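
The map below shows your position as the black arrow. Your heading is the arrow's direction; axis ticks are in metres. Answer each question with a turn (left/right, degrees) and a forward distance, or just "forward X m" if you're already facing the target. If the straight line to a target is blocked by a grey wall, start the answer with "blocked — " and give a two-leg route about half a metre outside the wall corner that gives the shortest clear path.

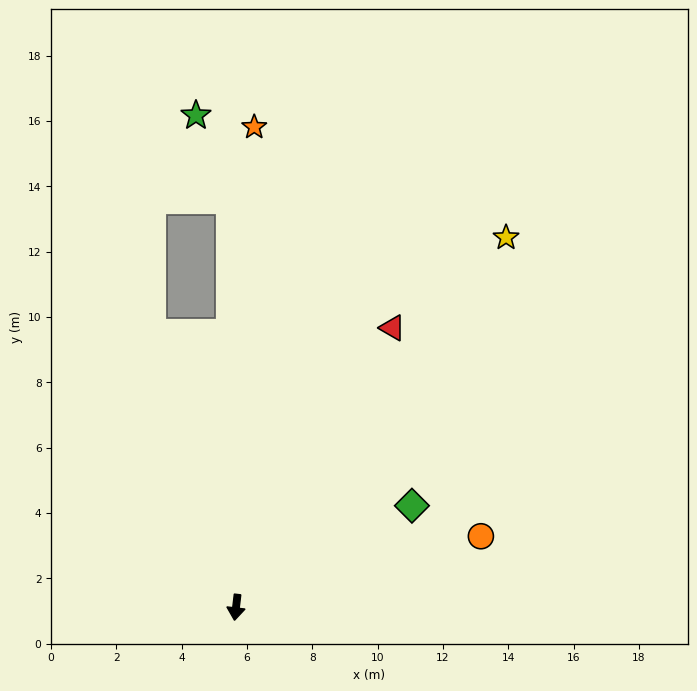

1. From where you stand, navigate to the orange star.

turn right 175°, forward 14.7 m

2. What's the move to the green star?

blocked — turn right 172°, forward 12.5 m, then turn left 21°, forward 2.8 m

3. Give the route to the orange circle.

turn left 113°, forward 7.8 m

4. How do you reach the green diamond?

turn left 127°, forward 6.2 m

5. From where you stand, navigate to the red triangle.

turn left 157°, forward 9.8 m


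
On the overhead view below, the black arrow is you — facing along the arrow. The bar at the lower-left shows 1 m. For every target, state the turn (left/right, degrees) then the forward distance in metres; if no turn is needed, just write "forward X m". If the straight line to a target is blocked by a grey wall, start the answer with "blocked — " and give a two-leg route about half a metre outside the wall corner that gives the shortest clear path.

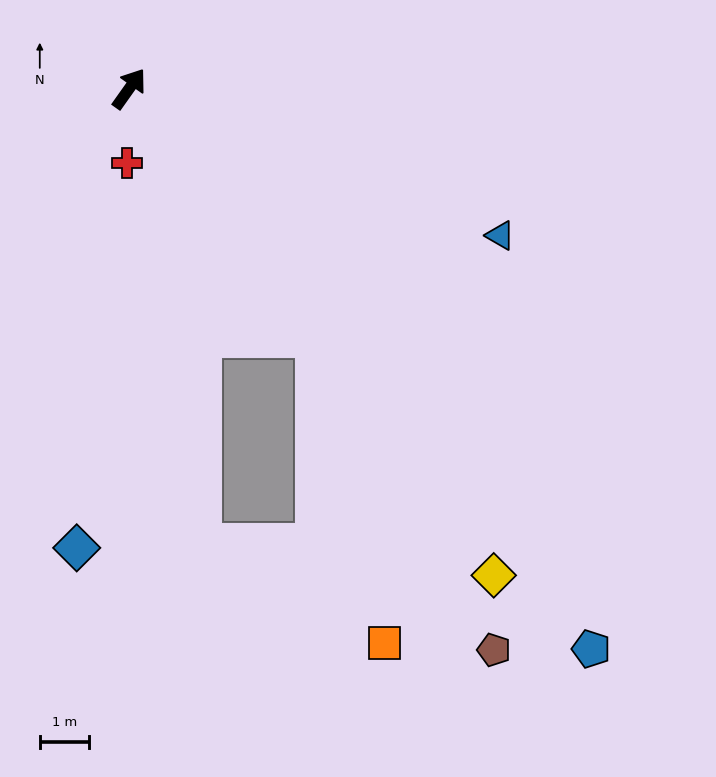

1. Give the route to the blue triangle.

turn right 76°, forward 8.2 m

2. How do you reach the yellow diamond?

turn right 108°, forward 12.4 m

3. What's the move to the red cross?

turn right 146°, forward 1.5 m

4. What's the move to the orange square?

blocked — turn right 108°, forward 6.3 m, then turn right 24°, forward 6.4 m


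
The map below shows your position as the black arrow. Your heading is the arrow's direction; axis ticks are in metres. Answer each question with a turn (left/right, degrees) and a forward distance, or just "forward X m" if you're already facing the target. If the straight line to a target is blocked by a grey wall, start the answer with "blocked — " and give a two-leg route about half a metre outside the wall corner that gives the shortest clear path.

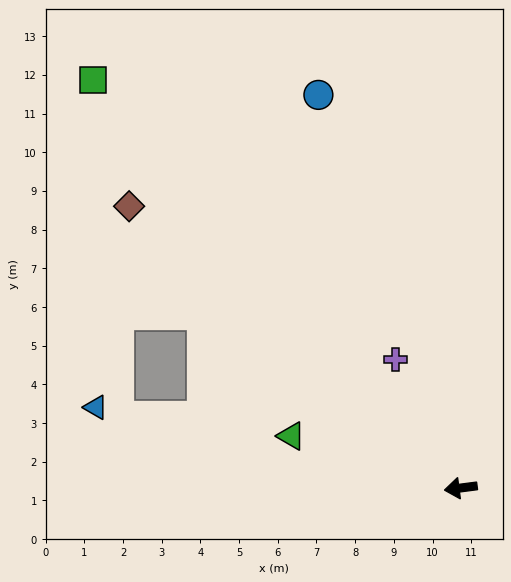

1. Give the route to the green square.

turn right 55°, forward 14.2 m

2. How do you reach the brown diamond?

turn right 48°, forward 11.2 m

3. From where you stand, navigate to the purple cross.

turn right 70°, forward 3.7 m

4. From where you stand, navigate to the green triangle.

turn right 24°, forward 4.6 m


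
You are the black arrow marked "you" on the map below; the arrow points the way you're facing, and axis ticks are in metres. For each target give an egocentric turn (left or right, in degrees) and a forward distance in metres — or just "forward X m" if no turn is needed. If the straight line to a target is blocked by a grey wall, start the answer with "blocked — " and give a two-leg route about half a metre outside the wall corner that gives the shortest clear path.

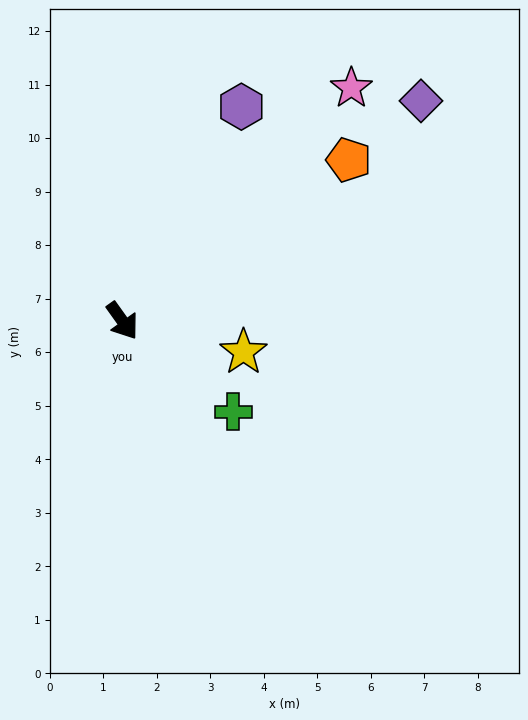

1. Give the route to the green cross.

turn left 15°, forward 2.7 m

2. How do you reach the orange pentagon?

turn left 90°, forward 5.2 m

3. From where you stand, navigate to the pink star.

turn left 100°, forward 6.1 m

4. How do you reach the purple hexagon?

turn left 115°, forward 4.6 m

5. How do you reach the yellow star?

turn left 40°, forward 2.3 m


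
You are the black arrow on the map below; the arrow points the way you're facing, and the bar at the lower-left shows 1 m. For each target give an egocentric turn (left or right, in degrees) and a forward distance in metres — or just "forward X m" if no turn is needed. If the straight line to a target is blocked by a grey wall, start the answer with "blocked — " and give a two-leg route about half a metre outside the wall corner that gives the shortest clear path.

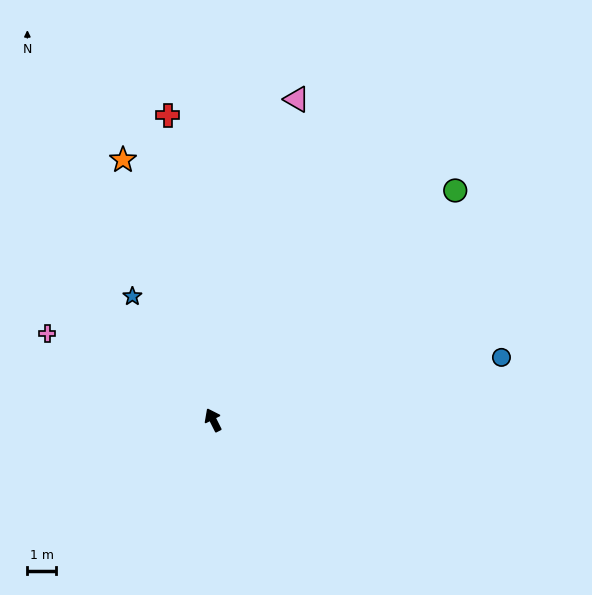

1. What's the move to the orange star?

turn right 8°, forward 9.5 m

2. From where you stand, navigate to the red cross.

turn right 18°, forward 10.6 m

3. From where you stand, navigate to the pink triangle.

turn right 41°, forward 11.5 m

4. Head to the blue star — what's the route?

turn left 6°, forward 5.1 m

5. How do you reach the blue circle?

turn right 104°, forward 10.2 m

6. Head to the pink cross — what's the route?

turn left 36°, forward 6.5 m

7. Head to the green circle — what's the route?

turn right 73°, forward 11.5 m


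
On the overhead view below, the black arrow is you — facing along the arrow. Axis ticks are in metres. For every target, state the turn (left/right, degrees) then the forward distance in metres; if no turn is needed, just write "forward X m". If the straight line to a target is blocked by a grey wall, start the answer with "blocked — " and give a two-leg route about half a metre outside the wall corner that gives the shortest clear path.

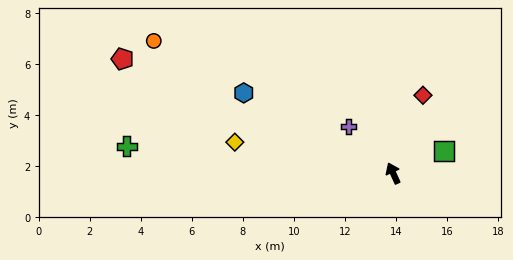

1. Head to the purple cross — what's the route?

turn left 19°, forward 2.5 m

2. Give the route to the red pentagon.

turn left 43°, forward 11.5 m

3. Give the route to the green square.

turn right 91°, forward 2.2 m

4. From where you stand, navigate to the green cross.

turn left 60°, forward 10.5 m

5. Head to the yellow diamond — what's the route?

turn left 54°, forward 6.3 m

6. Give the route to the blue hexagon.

turn left 37°, forward 6.6 m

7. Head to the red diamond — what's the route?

turn right 45°, forward 3.3 m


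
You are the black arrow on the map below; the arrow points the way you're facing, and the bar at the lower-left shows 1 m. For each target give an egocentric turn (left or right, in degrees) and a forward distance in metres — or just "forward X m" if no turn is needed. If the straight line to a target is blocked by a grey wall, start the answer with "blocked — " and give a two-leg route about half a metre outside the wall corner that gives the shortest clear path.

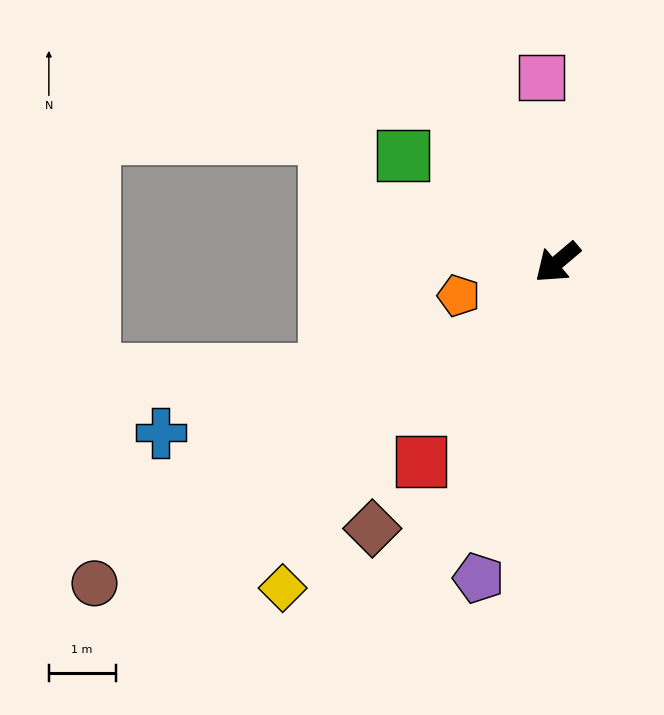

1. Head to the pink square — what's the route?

turn right 125°, forward 2.8 m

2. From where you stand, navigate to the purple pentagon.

turn left 36°, forward 4.9 m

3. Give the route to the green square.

turn right 75°, forward 2.8 m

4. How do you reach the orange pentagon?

turn right 22°, forward 1.6 m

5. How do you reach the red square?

turn left 15°, forward 3.6 m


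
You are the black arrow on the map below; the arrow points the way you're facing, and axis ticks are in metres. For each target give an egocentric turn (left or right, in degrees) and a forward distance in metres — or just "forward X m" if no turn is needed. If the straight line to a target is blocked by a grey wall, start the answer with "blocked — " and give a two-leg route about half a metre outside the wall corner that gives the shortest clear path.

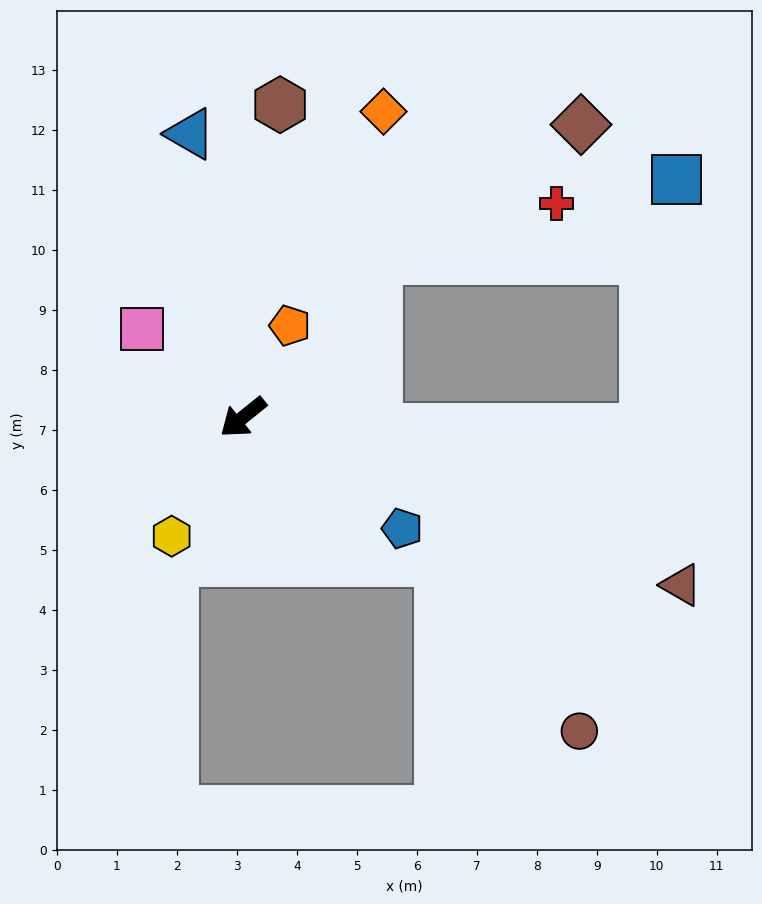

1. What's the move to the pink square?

turn right 80°, forward 2.2 m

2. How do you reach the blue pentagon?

turn left 106°, forward 3.2 m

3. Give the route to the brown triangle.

turn left 120°, forward 7.8 m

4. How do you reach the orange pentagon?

turn right 156°, forward 1.7 m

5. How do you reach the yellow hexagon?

turn left 20°, forward 2.3 m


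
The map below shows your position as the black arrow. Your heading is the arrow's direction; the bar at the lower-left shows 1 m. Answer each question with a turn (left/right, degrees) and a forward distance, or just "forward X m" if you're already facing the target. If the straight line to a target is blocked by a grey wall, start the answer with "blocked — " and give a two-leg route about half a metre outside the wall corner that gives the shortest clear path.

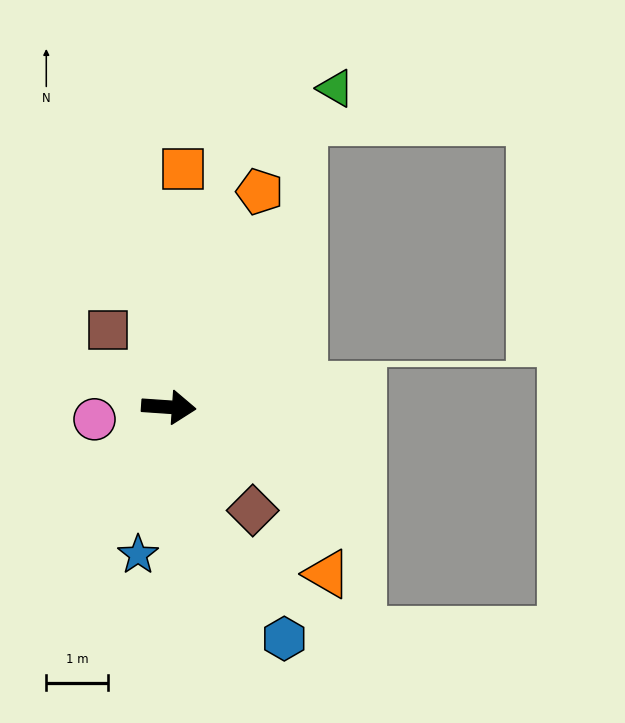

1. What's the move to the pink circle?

turn right 167°, forward 1.2 m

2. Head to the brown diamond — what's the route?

turn right 47°, forward 2.2 m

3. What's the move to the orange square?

turn left 91°, forward 3.9 m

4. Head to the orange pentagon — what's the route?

turn left 71°, forward 3.8 m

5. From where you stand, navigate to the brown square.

turn left 132°, forward 1.6 m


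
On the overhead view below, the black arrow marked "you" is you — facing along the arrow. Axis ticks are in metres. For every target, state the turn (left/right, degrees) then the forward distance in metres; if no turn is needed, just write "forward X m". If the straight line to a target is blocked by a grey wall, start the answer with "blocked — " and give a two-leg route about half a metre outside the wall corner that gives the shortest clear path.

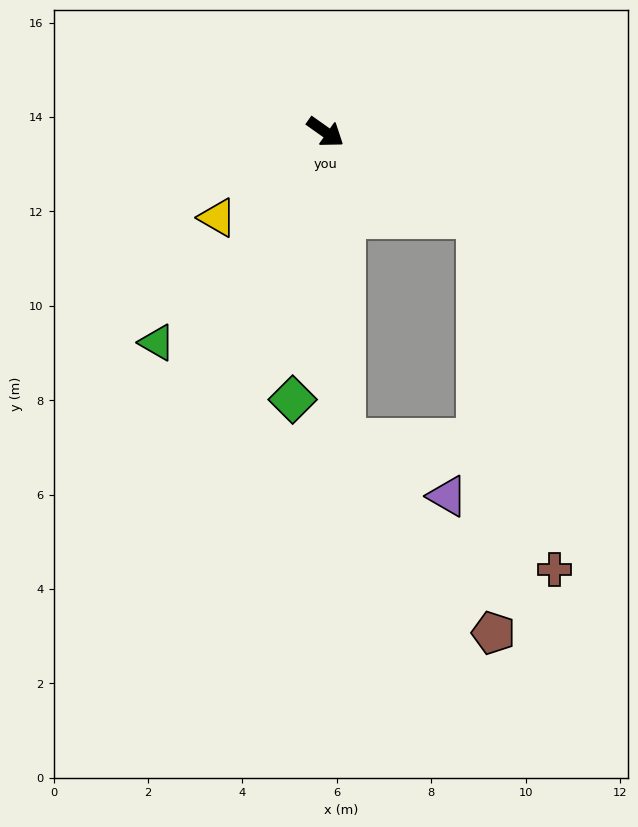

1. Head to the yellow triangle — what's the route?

turn right 106°, forward 2.9 m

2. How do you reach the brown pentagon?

blocked — turn right 51°, forward 6.5 m, then turn left 34°, forward 5.2 m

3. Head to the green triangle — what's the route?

turn right 93°, forward 5.7 m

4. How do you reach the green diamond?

turn right 62°, forward 5.7 m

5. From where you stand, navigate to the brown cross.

blocked — turn left 5°, forward 3.7 m, then turn right 47°, forward 7.6 m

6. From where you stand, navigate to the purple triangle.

blocked — turn right 51°, forward 6.5 m, then turn left 57°, forward 2.5 m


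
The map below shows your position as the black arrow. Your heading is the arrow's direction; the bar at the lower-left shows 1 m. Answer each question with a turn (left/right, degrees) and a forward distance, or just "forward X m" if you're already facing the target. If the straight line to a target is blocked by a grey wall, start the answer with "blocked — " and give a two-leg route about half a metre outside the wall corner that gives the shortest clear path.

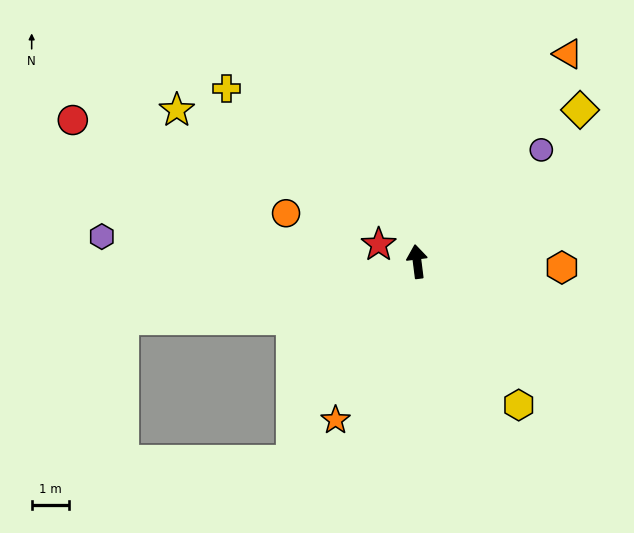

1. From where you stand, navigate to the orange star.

turn left 146°, forward 4.8 m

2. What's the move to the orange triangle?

turn right 43°, forward 6.9 m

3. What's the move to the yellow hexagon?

turn right 152°, forward 4.7 m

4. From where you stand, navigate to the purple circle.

turn right 55°, forward 4.5 m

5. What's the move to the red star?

turn left 59°, forward 1.1 m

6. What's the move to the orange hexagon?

turn right 100°, forward 3.9 m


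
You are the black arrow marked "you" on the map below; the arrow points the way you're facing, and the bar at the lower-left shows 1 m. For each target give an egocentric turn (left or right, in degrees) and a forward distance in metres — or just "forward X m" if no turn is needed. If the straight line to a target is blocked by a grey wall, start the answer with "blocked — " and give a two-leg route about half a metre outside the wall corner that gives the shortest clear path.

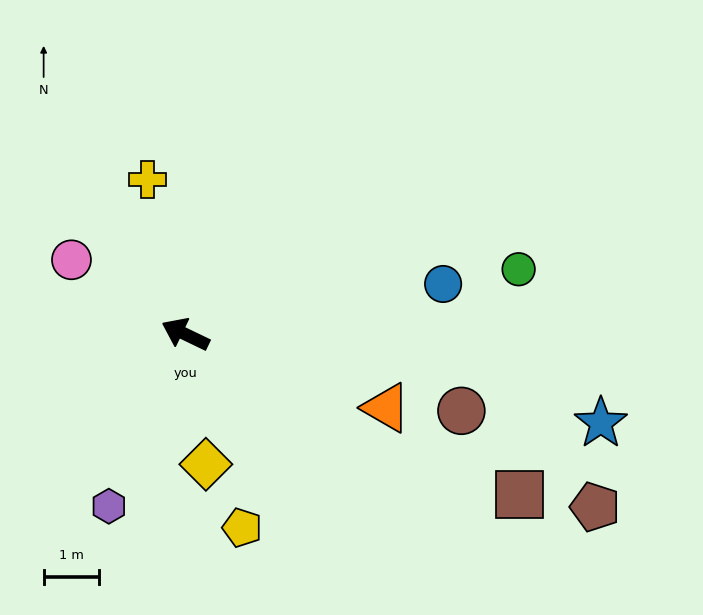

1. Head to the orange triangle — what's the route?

turn right 174°, forward 3.9 m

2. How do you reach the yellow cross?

turn right 51°, forward 2.9 m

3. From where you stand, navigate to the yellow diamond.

turn left 125°, forward 2.4 m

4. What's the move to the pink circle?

turn right 7°, forward 2.5 m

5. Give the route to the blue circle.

turn right 143°, forward 4.7 m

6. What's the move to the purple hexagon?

turn left 92°, forward 3.4 m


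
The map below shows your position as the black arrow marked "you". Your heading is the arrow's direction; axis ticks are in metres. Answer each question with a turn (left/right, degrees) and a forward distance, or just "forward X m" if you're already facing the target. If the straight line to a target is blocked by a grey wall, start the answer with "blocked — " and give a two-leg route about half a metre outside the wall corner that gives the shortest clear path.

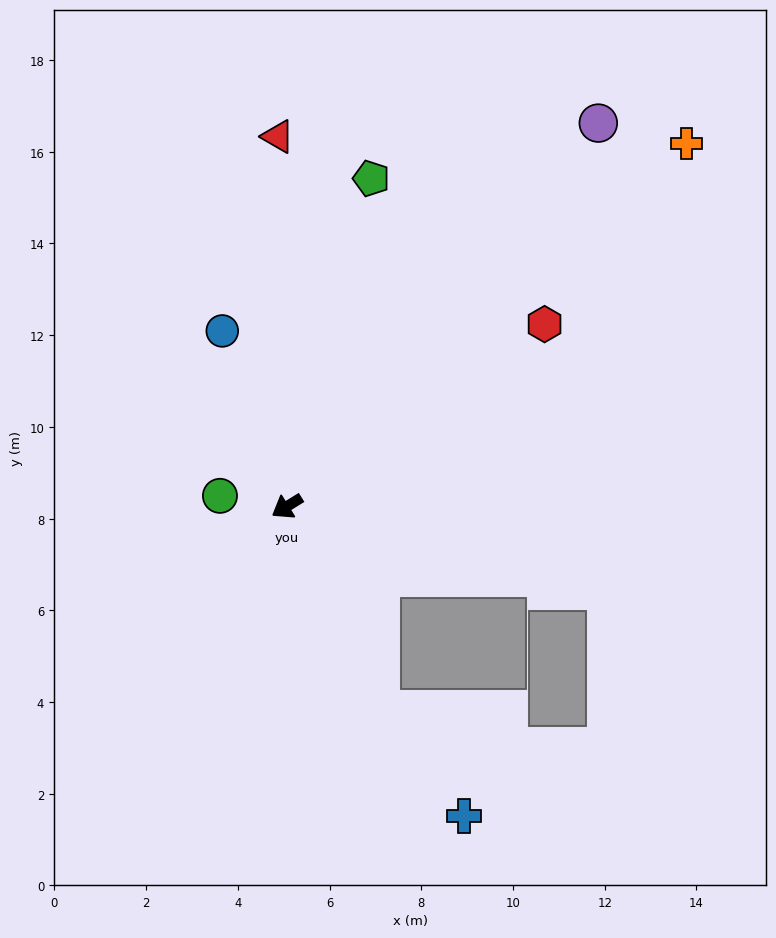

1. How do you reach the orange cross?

turn right 170°, forward 11.8 m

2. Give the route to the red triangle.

turn right 120°, forward 8.1 m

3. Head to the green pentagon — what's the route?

turn right 136°, forward 7.4 m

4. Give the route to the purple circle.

turn right 161°, forward 10.8 m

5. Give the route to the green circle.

turn right 41°, forward 1.5 m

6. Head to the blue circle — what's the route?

turn right 102°, forward 4.1 m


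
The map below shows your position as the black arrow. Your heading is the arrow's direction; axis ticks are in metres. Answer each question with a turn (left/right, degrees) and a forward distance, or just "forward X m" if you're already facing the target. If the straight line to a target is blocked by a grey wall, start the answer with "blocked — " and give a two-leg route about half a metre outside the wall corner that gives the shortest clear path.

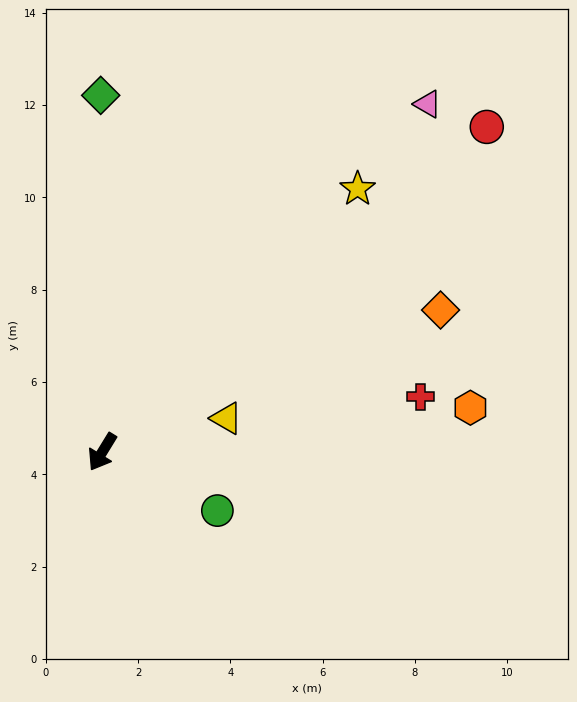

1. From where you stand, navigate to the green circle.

turn left 95°, forward 2.8 m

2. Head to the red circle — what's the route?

turn left 162°, forward 10.9 m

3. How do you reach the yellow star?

turn left 167°, forward 7.9 m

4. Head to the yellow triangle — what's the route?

turn left 137°, forward 2.8 m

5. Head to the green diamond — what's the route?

turn right 148°, forward 7.7 m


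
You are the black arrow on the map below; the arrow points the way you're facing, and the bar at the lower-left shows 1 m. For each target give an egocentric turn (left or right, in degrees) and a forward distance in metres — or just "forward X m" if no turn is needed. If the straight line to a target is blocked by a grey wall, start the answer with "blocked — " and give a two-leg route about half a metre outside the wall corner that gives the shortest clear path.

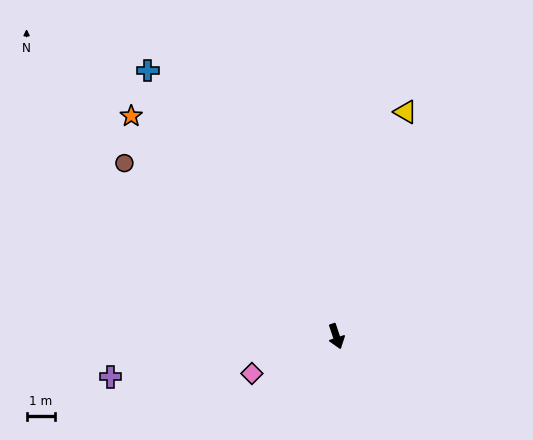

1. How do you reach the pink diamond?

turn right 85°, forward 3.3 m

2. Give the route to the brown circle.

turn right 148°, forward 9.7 m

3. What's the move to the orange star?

turn right 155°, forward 10.6 m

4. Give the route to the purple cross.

turn right 98°, forward 8.1 m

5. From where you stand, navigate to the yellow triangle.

turn left 144°, forward 8.3 m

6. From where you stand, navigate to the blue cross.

turn right 163°, forward 11.5 m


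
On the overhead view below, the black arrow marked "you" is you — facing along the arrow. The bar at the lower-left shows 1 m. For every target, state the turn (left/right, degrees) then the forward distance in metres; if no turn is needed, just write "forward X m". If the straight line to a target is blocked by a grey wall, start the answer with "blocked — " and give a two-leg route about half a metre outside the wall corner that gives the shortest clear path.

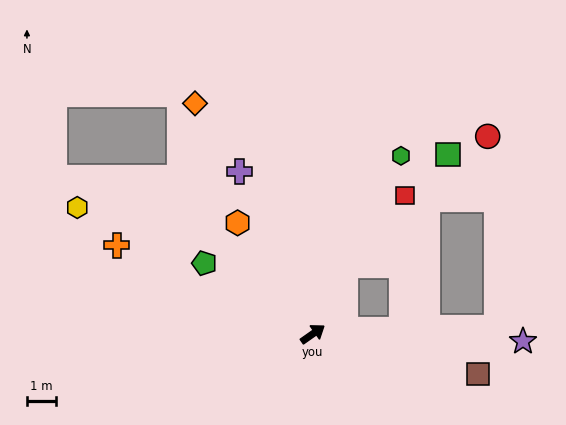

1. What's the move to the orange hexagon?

turn left 89°, forward 4.6 m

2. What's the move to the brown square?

turn right 49°, forward 5.8 m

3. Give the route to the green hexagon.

turn left 29°, forward 6.8 m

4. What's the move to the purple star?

turn right 37°, forward 7.1 m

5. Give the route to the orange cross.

turn left 121°, forward 7.3 m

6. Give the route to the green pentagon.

turn left 112°, forward 4.4 m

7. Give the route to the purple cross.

turn left 79°, forward 6.1 m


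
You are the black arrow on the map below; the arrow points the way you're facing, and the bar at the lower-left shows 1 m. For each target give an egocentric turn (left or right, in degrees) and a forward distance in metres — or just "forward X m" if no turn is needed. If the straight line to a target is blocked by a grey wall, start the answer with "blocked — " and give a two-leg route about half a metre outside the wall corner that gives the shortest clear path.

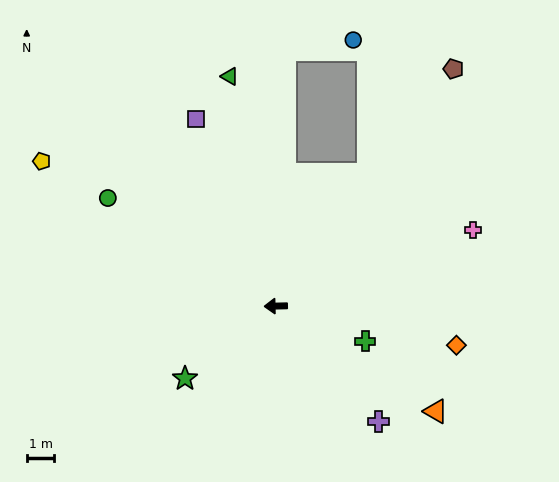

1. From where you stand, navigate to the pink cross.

turn right 160°, forward 7.6 m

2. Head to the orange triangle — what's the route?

turn left 145°, forward 6.9 m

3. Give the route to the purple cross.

turn left 130°, forward 5.6 m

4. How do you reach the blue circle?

blocked — turn right 93°, forward 9.2 m, then turn right 81°, forward 2.5 m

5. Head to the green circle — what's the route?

turn right 34°, forward 7.2 m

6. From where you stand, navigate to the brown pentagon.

turn right 128°, forward 10.7 m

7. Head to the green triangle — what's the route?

turn right 80°, forward 8.4 m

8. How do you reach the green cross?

turn left 157°, forward 3.5 m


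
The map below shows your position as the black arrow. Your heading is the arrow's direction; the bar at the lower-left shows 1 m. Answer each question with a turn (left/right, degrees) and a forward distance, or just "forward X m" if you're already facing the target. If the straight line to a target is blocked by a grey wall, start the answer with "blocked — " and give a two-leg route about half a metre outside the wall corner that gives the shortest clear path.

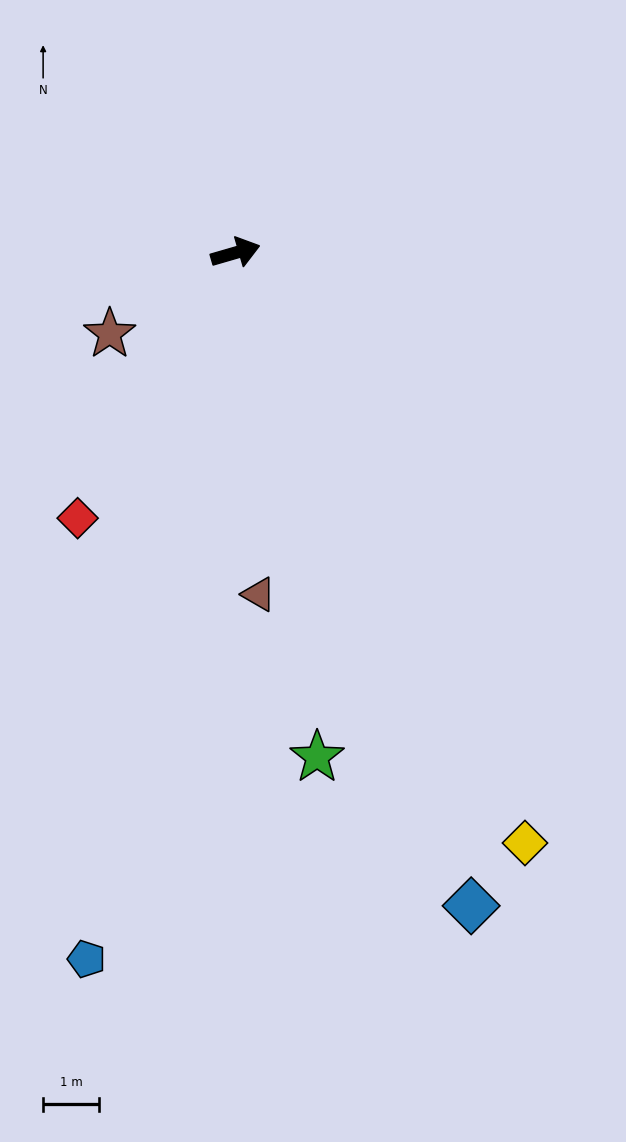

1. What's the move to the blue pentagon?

turn right 118°, forward 12.8 m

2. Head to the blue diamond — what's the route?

turn right 86°, forward 12.3 m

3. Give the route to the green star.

turn right 97°, forward 9.1 m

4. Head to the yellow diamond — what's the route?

turn right 80°, forward 11.7 m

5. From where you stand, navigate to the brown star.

turn right 163°, forward 2.7 m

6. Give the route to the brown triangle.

turn right 102°, forward 6.1 m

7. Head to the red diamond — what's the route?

turn right 137°, forward 5.5 m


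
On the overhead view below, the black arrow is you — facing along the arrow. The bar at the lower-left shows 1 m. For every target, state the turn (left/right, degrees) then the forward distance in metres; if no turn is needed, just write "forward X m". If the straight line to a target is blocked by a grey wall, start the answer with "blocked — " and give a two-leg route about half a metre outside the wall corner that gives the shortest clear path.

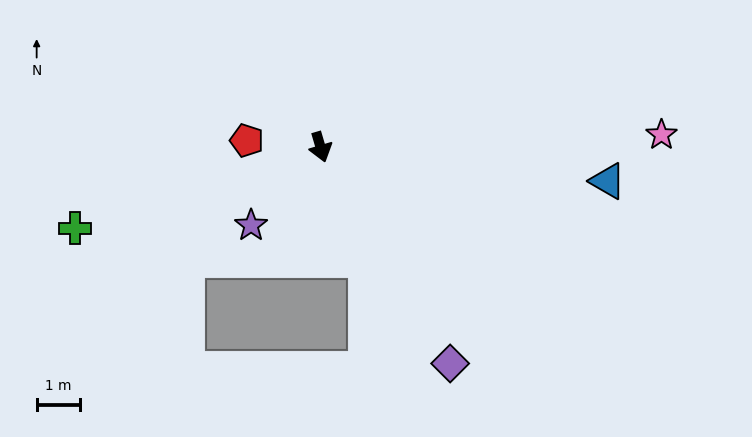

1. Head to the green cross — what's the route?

turn right 88°, forward 6.0 m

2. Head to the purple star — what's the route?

turn right 58°, forward 2.4 m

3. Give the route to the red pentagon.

turn right 112°, forward 1.7 m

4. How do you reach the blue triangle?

turn left 67°, forward 6.7 m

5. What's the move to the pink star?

turn left 76°, forward 7.9 m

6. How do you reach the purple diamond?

turn left 15°, forward 5.9 m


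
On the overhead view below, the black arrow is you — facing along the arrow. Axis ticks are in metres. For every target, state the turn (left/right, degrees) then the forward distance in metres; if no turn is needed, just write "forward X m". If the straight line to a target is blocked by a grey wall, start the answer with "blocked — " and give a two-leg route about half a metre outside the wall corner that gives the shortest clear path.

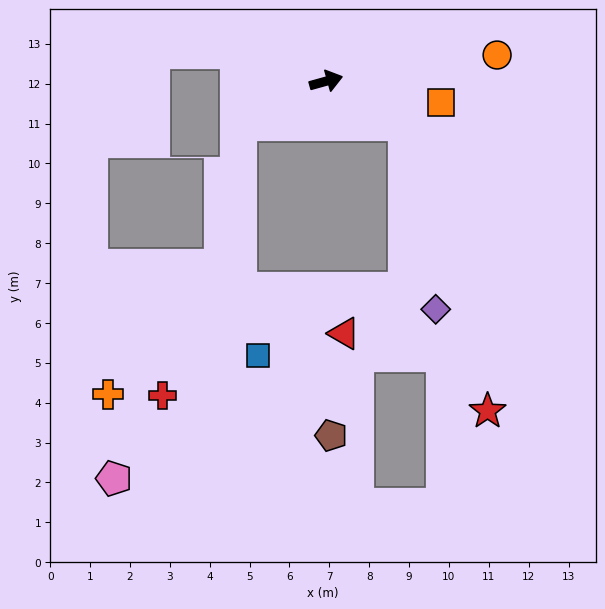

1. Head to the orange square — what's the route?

turn right 26°, forward 2.9 m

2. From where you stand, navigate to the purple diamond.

blocked — turn right 44°, forward 2.3 m, then turn right 52°, forward 4.7 m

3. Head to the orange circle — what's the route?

turn right 7°, forward 4.3 m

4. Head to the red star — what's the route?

blocked — turn right 44°, forward 2.3 m, then turn right 46°, forward 7.5 m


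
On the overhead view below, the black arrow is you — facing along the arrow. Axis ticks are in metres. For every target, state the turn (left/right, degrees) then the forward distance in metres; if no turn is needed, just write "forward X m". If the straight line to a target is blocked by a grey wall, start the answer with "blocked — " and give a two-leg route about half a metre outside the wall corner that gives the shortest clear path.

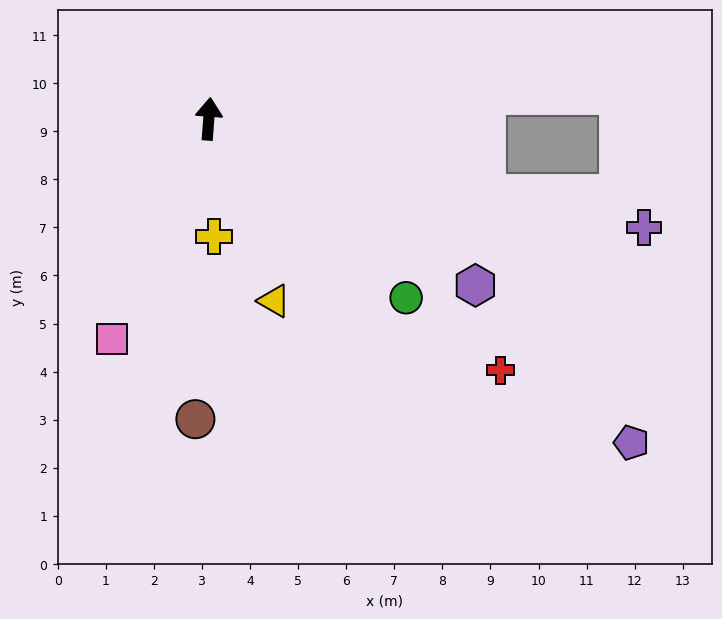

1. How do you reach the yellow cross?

turn right 173°, forward 2.5 m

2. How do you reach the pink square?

turn left 160°, forward 5.0 m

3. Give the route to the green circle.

turn right 128°, forward 5.5 m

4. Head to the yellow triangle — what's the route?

turn right 156°, forward 4.0 m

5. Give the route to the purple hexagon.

turn right 118°, forward 6.5 m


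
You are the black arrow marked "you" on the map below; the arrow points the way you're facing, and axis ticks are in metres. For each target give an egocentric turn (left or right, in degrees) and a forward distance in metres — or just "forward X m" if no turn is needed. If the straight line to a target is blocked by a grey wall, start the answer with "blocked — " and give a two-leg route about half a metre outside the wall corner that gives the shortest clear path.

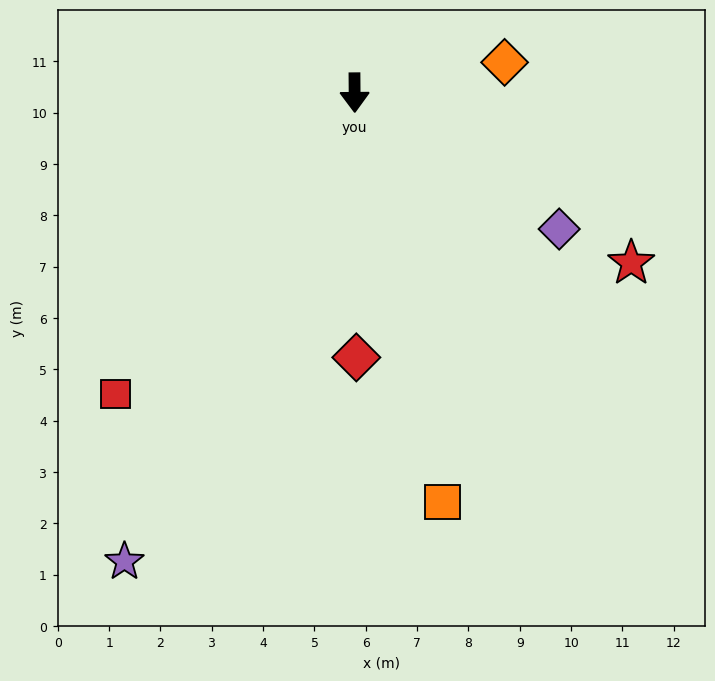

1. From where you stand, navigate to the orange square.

turn left 12°, forward 8.2 m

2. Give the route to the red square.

turn right 39°, forward 7.5 m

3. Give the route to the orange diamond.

turn left 101°, forward 3.0 m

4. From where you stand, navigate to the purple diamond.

turn left 56°, forward 4.8 m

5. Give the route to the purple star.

turn right 27°, forward 10.2 m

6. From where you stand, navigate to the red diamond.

forward 5.2 m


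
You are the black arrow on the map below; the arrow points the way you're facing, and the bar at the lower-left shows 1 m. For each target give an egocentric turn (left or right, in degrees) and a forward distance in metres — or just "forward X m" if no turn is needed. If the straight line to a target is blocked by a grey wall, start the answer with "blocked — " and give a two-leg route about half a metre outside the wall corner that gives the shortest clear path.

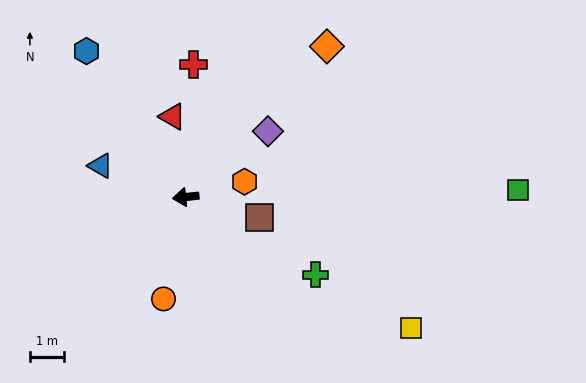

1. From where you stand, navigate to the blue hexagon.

turn right 62°, forward 5.1 m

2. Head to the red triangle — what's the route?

turn right 87°, forward 2.4 m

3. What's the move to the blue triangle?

turn right 26°, forward 2.6 m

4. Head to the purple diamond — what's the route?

turn right 147°, forward 3.1 m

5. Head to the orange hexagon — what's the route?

turn right 172°, forward 1.8 m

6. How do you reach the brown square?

turn left 159°, forward 2.2 m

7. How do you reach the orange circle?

turn left 72°, forward 3.0 m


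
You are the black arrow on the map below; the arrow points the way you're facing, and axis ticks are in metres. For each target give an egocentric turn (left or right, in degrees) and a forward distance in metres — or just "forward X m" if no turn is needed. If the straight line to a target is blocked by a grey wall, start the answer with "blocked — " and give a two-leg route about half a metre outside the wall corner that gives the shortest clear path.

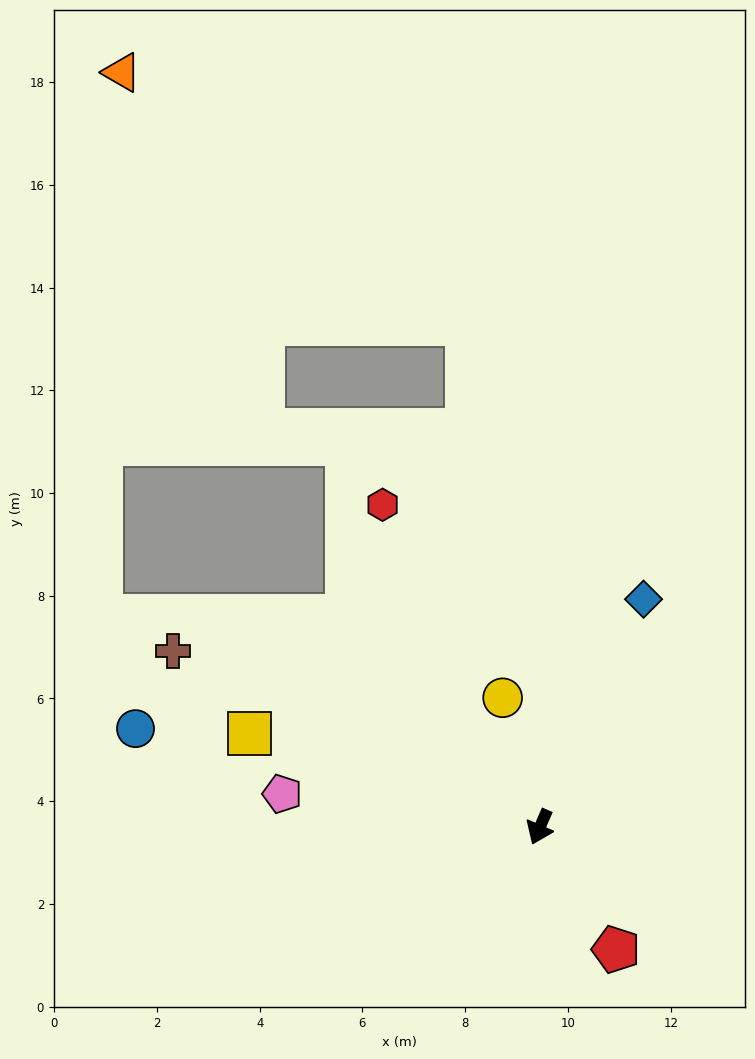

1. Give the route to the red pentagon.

turn left 55°, forward 2.8 m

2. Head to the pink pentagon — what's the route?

turn right 74°, forward 5.1 m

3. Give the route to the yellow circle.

turn right 140°, forward 2.6 m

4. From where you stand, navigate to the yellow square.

turn right 84°, forward 5.9 m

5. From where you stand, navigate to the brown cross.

turn right 92°, forward 7.9 m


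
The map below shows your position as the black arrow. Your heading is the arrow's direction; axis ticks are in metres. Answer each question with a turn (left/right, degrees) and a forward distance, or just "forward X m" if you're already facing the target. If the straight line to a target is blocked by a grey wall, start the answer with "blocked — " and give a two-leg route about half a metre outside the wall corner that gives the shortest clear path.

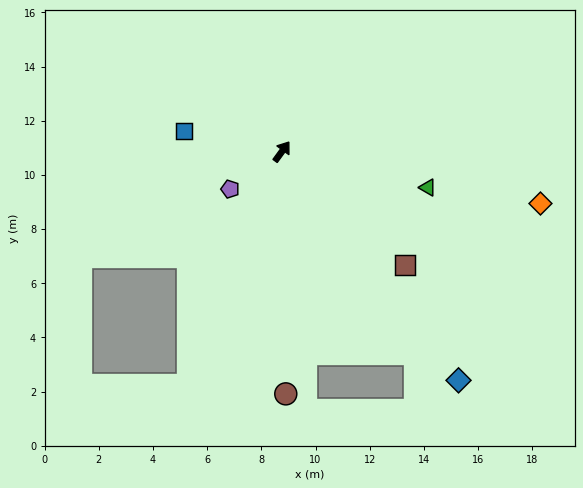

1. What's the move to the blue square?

turn left 114°, forward 3.7 m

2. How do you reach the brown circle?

turn right 143°, forward 8.9 m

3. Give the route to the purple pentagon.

turn left 162°, forward 2.4 m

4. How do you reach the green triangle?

turn right 68°, forward 5.5 m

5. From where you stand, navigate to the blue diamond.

turn right 106°, forward 10.7 m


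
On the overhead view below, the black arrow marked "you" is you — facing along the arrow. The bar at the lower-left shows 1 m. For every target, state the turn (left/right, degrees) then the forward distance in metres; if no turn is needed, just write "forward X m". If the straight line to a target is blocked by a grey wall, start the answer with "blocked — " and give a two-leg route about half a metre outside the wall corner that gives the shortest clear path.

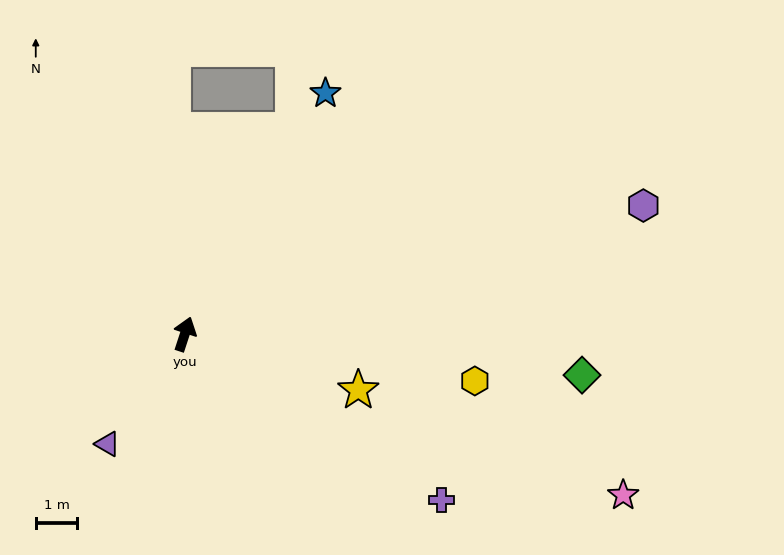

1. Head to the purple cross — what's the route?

turn right 105°, forward 7.3 m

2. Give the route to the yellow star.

turn right 90°, forward 4.4 m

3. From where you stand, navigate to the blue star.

turn right 12°, forward 6.7 m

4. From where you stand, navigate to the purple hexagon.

turn right 56°, forward 11.4 m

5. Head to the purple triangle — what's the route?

turn left 163°, forward 3.2 m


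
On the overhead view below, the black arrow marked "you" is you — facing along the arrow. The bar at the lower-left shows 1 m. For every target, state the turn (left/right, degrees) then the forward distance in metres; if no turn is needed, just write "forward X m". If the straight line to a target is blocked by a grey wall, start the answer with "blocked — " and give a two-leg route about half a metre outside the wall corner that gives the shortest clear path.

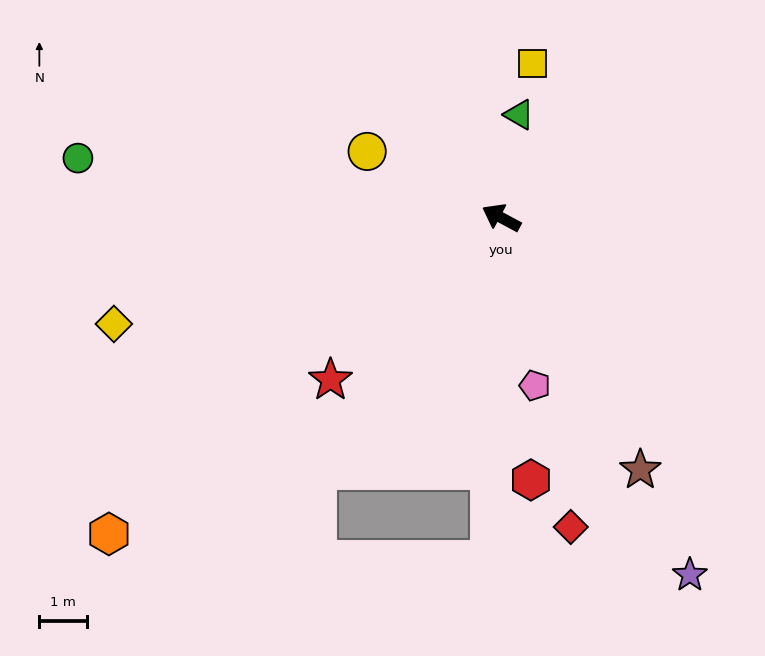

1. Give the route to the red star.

turn left 72°, forward 4.9 m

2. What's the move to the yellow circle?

forward 3.1 m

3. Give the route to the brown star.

turn left 147°, forward 6.0 m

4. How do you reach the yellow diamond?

turn left 44°, forward 8.4 m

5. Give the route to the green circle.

turn left 20°, forward 9.0 m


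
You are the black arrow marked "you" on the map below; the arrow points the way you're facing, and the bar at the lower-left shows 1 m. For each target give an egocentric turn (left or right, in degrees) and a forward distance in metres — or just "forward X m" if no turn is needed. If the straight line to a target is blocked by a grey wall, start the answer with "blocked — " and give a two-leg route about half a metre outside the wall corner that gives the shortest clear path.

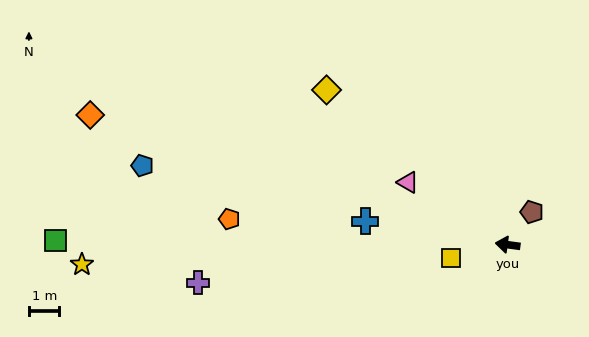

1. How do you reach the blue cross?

forward 4.7 m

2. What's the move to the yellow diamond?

turn right 33°, forward 7.8 m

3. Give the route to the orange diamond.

turn right 10°, forward 14.3 m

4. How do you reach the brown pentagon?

turn right 119°, forward 1.3 m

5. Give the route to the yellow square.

turn left 21°, forward 1.9 m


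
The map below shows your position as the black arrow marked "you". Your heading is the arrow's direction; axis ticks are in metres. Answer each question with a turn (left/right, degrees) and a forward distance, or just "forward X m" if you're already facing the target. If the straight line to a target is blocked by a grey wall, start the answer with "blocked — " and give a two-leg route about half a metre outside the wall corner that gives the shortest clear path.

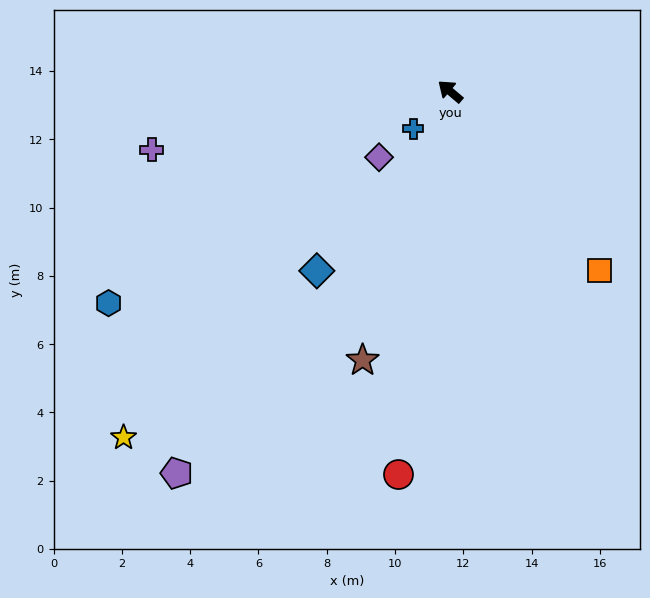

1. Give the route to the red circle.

turn left 123°, forward 11.3 m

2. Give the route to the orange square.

turn left 170°, forward 6.8 m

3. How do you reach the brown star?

turn left 112°, forward 8.3 m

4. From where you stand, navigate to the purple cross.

turn left 51°, forward 8.9 m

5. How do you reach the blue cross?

turn left 85°, forward 1.5 m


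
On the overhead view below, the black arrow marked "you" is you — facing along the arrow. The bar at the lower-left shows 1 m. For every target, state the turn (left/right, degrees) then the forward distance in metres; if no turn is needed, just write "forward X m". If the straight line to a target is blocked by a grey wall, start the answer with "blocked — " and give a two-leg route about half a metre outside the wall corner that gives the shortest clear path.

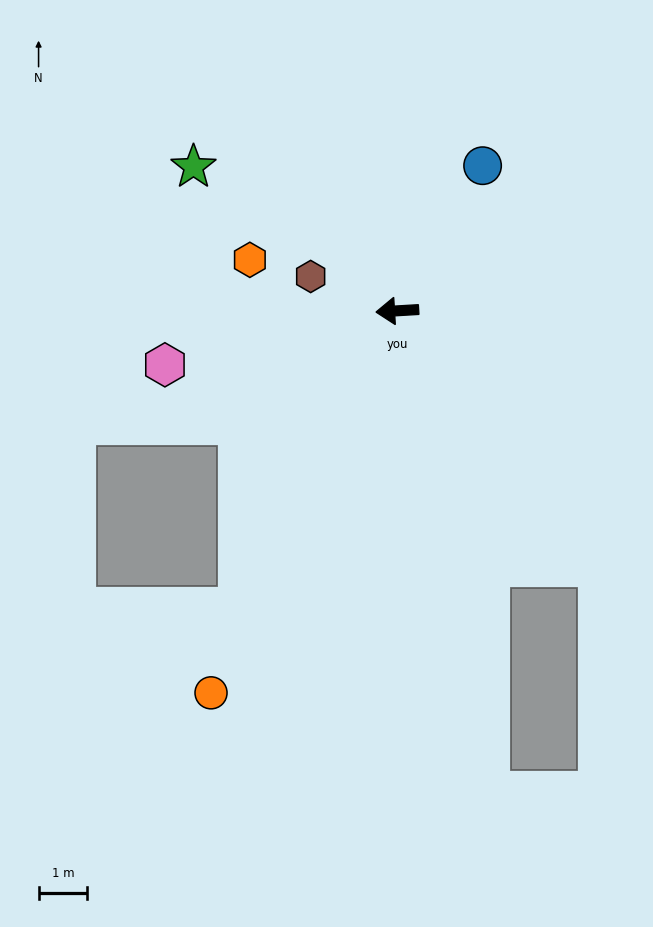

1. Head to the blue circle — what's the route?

turn right 124°, forward 3.4 m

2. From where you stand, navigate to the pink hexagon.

turn left 10°, forward 4.9 m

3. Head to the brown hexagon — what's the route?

turn right 25°, forward 1.9 m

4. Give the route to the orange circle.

turn left 61°, forward 8.7 m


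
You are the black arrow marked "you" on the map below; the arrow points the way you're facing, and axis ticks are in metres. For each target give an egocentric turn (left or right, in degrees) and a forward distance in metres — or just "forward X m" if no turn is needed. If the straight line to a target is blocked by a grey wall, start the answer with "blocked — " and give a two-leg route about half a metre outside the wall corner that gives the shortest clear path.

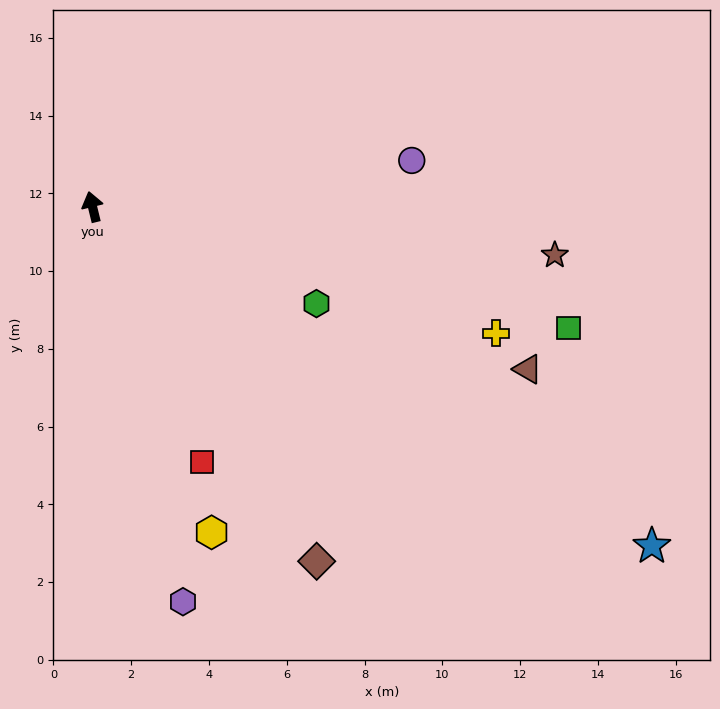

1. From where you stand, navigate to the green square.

turn right 118°, forward 12.6 m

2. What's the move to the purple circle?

turn right 95°, forward 8.3 m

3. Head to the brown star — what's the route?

turn right 110°, forward 12.0 m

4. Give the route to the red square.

turn right 170°, forward 7.1 m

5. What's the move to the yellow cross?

turn right 121°, forward 10.9 m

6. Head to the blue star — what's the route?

turn right 135°, forward 16.8 m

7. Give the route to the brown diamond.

turn right 161°, forward 10.8 m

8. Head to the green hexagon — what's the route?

turn right 127°, forward 6.3 m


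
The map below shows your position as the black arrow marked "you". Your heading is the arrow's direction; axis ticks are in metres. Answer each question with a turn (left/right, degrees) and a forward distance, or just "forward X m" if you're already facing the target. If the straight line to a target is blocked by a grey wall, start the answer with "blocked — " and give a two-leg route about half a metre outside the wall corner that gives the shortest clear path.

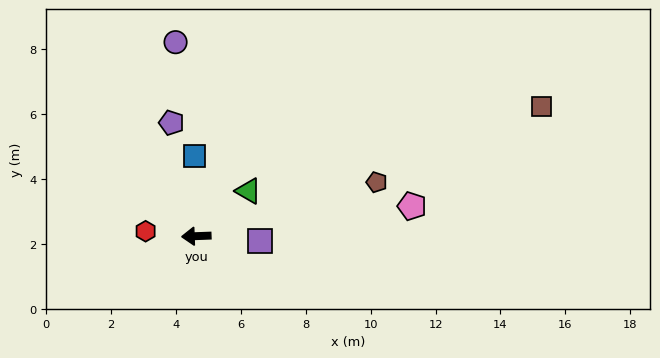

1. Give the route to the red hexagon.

turn right 8°, forward 1.6 m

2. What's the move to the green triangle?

turn right 141°, forward 2.1 m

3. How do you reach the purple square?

turn left 174°, forward 2.0 m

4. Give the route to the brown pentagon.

turn right 165°, forward 5.8 m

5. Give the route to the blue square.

turn right 91°, forward 2.5 m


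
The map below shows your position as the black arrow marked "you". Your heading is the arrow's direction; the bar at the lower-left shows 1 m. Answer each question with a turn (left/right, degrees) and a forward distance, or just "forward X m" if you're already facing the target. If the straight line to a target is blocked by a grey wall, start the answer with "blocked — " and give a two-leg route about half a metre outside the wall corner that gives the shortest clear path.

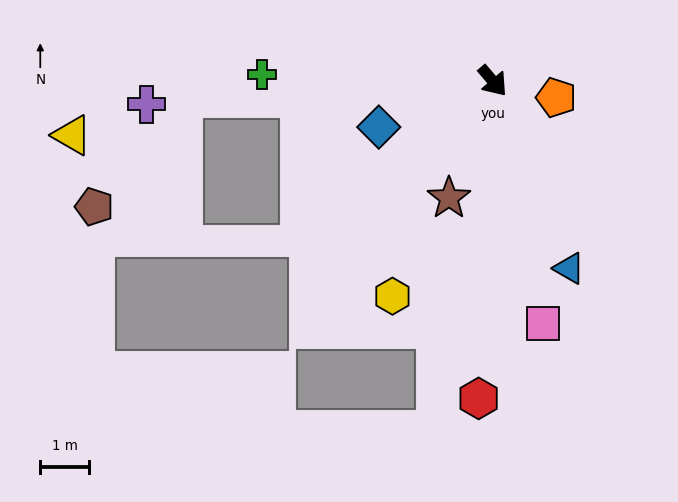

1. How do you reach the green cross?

turn right 132°, forward 4.7 m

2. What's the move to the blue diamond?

turn right 108°, forward 2.5 m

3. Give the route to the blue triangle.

turn right 18°, forward 4.1 m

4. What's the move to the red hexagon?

turn right 43°, forward 6.5 m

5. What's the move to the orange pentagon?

turn left 35°, forward 1.3 m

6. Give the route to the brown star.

turn right 61°, forward 2.5 m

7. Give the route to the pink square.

turn right 29°, forward 5.0 m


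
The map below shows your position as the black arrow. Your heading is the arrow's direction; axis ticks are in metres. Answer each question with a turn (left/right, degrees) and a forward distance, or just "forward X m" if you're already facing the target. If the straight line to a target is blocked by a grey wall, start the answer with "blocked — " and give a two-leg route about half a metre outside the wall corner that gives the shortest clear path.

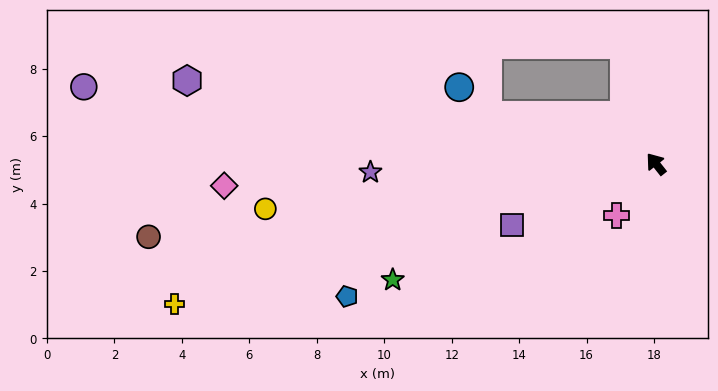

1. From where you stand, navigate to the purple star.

turn left 53°, forward 8.5 m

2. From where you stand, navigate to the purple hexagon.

turn left 42°, forward 14.1 m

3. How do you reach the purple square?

turn left 75°, forward 4.6 m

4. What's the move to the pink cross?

turn left 104°, forward 1.9 m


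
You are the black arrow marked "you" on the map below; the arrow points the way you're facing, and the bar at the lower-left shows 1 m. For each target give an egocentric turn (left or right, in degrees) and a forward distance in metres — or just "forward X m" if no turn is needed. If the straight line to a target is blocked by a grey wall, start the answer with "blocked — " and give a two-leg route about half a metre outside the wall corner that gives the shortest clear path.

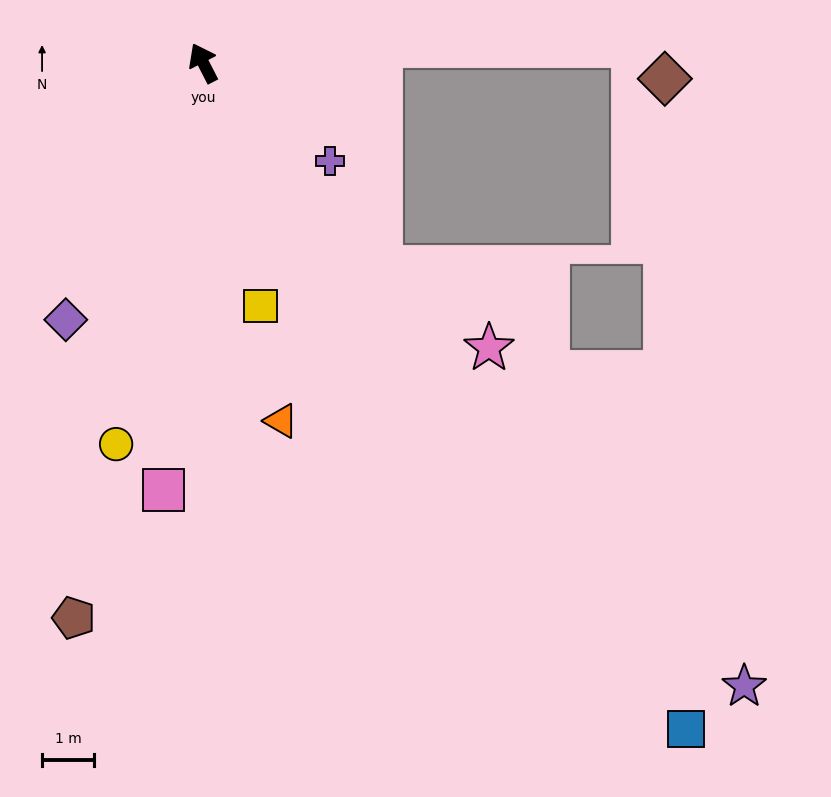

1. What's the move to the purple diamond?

turn left 125°, forward 5.6 m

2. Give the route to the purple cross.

turn right 155°, forward 3.1 m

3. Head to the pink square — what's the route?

turn left 147°, forward 8.3 m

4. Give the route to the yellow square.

turn left 166°, forward 4.8 m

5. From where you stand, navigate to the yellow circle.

turn left 140°, forward 7.6 m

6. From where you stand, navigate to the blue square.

turn right 171°, forward 15.9 m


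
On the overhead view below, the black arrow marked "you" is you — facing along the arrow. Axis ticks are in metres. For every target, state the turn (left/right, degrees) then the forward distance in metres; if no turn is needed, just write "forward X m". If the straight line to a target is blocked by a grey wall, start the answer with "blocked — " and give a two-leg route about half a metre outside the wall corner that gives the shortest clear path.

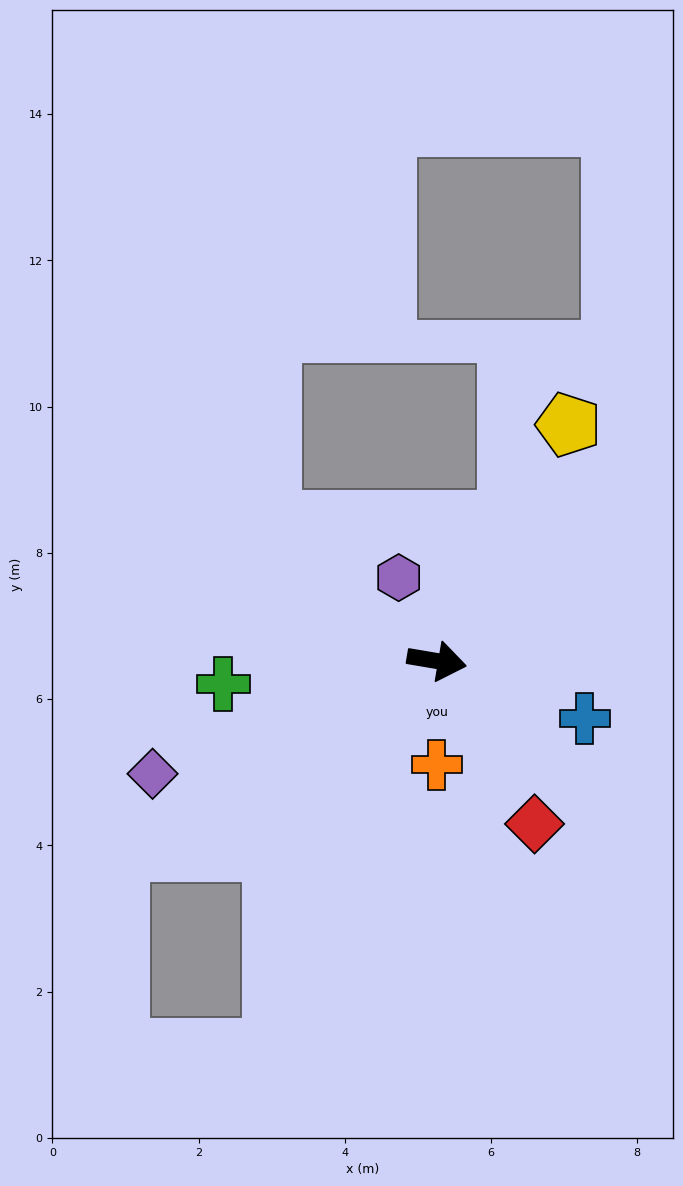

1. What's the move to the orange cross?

turn right 80°, forward 1.4 m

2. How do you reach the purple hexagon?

turn left 124°, forward 1.3 m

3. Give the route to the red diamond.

turn right 49°, forward 2.6 m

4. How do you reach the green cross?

turn right 164°, forward 2.9 m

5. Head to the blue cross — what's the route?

turn right 12°, forward 2.2 m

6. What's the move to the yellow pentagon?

turn left 70°, forward 3.7 m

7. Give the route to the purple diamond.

turn right 149°, forward 4.2 m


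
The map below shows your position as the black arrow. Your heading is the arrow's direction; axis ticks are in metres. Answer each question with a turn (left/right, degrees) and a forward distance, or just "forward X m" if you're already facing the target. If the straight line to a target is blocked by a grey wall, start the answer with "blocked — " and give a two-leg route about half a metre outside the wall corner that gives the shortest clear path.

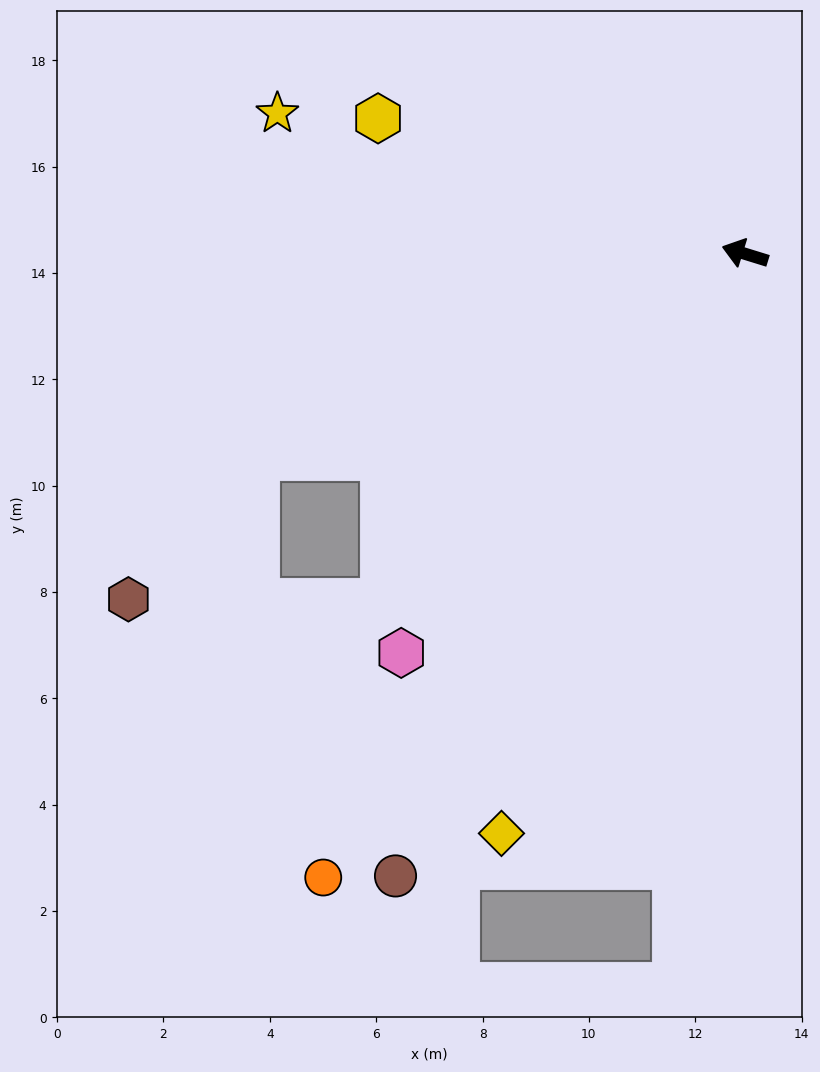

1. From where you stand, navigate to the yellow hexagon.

turn right 3°, forward 7.4 m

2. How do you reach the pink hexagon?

turn left 66°, forward 9.9 m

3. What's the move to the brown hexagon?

blocked — turn left 40°, forward 9.9 m, then turn left 25°, forward 3.6 m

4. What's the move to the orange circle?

turn left 73°, forward 14.2 m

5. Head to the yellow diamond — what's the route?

turn left 84°, forward 11.8 m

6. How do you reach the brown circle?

turn left 78°, forward 13.4 m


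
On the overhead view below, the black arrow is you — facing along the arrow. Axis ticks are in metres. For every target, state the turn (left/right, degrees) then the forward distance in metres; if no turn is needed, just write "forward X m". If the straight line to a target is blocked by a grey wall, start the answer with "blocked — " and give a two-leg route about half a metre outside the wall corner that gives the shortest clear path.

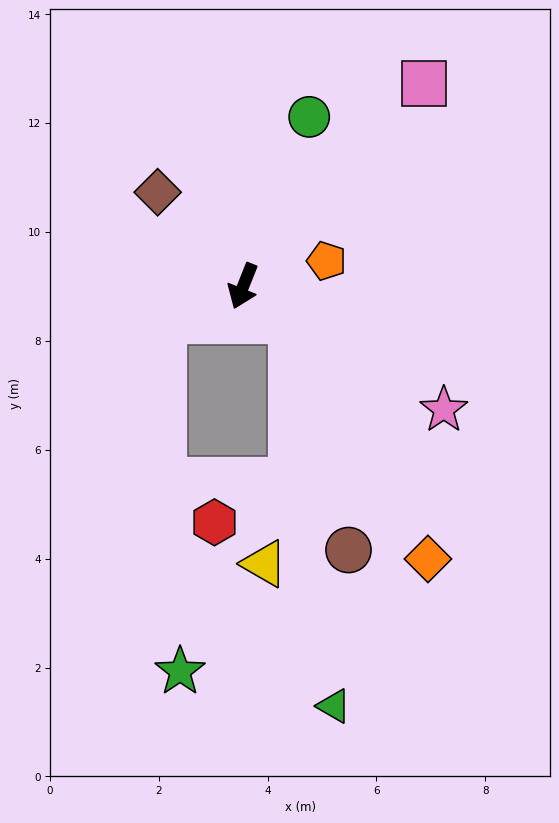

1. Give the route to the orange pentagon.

turn left 129°, forward 1.6 m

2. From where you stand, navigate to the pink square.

turn left 160°, forward 5.0 m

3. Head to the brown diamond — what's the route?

turn right 116°, forward 2.3 m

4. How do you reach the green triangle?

blocked — turn left 76°, forward 1.1 m, then turn right 48°, forward 7.1 m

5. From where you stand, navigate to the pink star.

turn left 80°, forward 4.3 m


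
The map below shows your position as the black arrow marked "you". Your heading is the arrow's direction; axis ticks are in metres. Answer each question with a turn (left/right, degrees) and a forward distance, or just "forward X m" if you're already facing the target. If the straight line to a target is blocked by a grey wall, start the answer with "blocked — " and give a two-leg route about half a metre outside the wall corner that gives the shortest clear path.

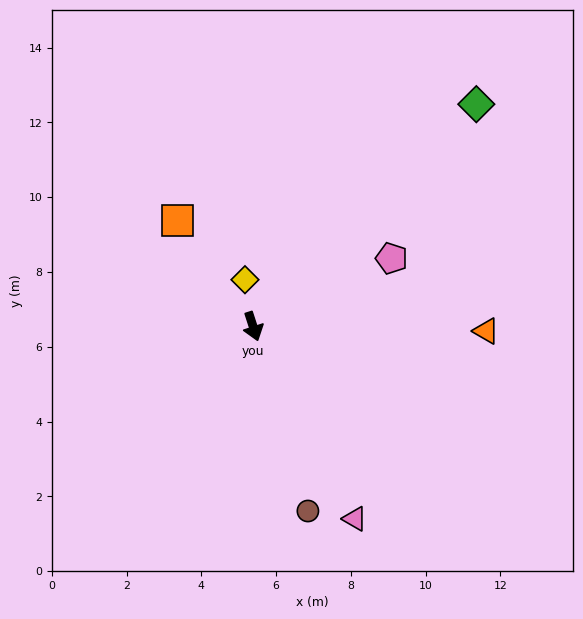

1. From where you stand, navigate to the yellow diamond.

turn left 172°, forward 1.3 m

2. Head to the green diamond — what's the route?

turn left 117°, forward 8.4 m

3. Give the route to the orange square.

turn right 162°, forward 3.5 m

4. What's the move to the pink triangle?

turn left 10°, forward 5.8 m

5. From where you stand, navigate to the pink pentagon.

turn left 98°, forward 4.1 m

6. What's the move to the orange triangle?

turn left 71°, forward 6.2 m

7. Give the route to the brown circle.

forward 5.1 m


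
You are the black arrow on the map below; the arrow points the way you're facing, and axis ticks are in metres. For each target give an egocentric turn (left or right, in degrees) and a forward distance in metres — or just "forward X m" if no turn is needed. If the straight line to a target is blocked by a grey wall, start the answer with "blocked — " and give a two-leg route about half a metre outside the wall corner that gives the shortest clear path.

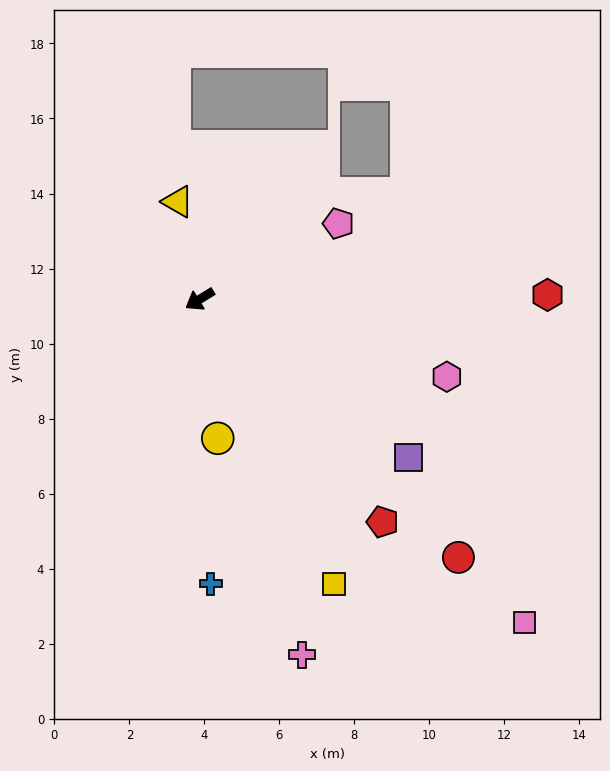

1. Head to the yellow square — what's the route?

turn left 84°, forward 8.4 m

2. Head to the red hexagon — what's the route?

turn left 149°, forward 9.3 m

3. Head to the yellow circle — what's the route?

turn left 66°, forward 3.7 m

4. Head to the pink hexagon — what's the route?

turn left 131°, forward 6.9 m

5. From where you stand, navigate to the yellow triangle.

turn right 109°, forward 2.7 m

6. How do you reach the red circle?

turn left 103°, forward 9.7 m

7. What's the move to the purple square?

turn left 111°, forward 7.0 m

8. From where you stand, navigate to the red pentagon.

turn left 98°, forward 7.7 m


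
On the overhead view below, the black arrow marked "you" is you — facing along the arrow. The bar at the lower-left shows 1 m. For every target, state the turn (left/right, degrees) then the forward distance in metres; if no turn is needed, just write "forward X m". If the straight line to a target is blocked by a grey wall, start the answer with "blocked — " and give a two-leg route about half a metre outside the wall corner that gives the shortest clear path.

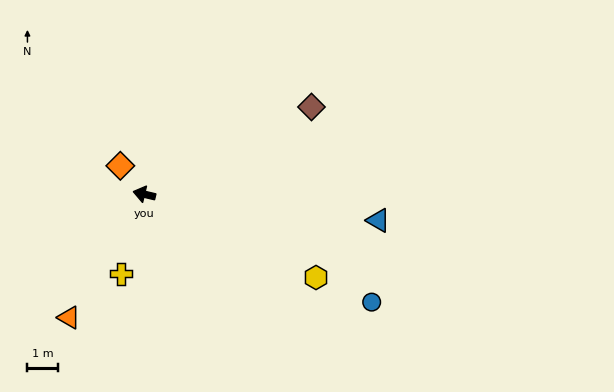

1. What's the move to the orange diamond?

turn right 37°, forward 1.2 m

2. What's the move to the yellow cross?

turn left 87°, forward 2.7 m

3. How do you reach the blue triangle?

turn right 173°, forward 7.6 m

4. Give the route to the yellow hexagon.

turn left 167°, forward 6.2 m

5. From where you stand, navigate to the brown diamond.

turn right 139°, forward 6.1 m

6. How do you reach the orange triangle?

turn left 72°, forward 4.7 m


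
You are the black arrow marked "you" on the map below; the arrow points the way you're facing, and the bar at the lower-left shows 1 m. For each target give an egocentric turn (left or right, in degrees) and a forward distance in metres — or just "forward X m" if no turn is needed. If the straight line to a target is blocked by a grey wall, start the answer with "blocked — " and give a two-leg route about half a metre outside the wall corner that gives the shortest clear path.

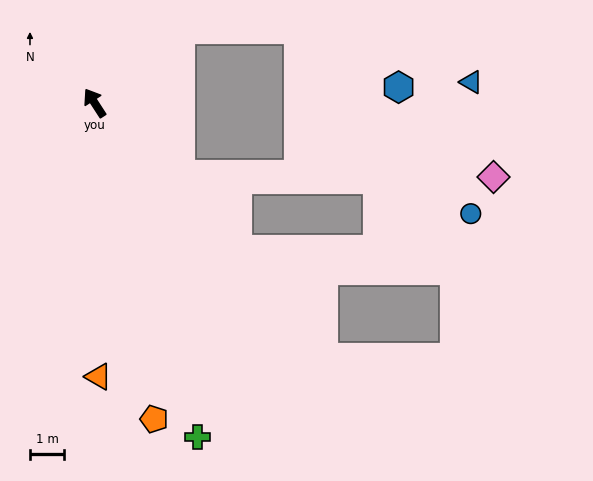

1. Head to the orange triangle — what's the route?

turn left 148°, forward 8.0 m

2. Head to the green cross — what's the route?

turn left 164°, forward 10.2 m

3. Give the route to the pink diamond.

blocked — turn right 163°, forward 3.3 m, then turn left 40°, forward 9.2 m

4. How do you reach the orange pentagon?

turn left 158°, forward 9.4 m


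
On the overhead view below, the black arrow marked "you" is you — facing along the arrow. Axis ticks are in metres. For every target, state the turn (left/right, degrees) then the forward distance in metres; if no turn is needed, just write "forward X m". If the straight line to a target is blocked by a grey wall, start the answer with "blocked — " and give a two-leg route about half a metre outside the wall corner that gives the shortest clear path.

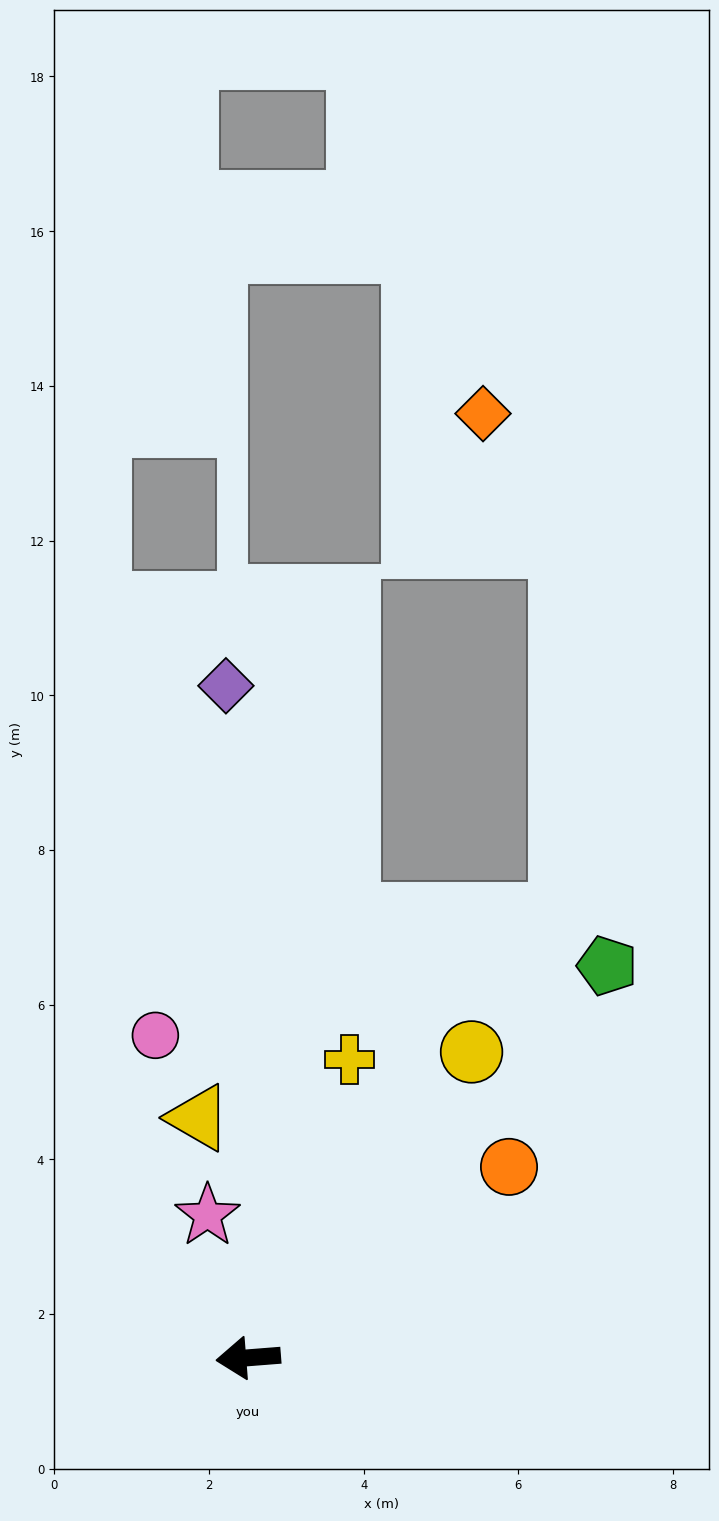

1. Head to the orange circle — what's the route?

turn right 148°, forward 4.2 m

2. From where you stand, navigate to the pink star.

turn right 79°, forward 1.9 m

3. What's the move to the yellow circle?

turn right 131°, forward 4.9 m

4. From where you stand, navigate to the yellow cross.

turn right 113°, forward 4.1 m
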